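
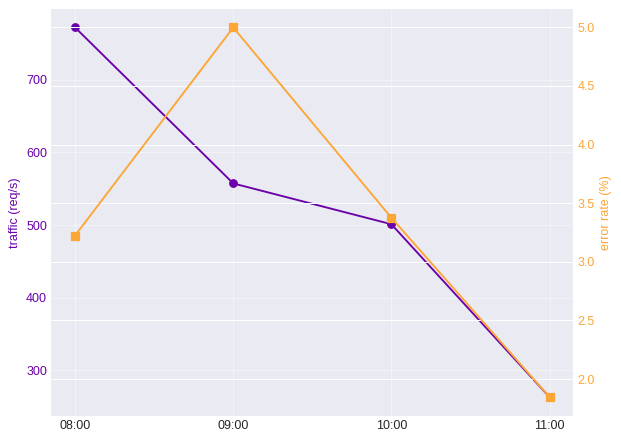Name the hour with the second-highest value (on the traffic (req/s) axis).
09:00

Top 3 (on the traffic (req/s) axis): 08:00 ≈ 750, 09:00 ≈ 550, 10:00 ≈ 500.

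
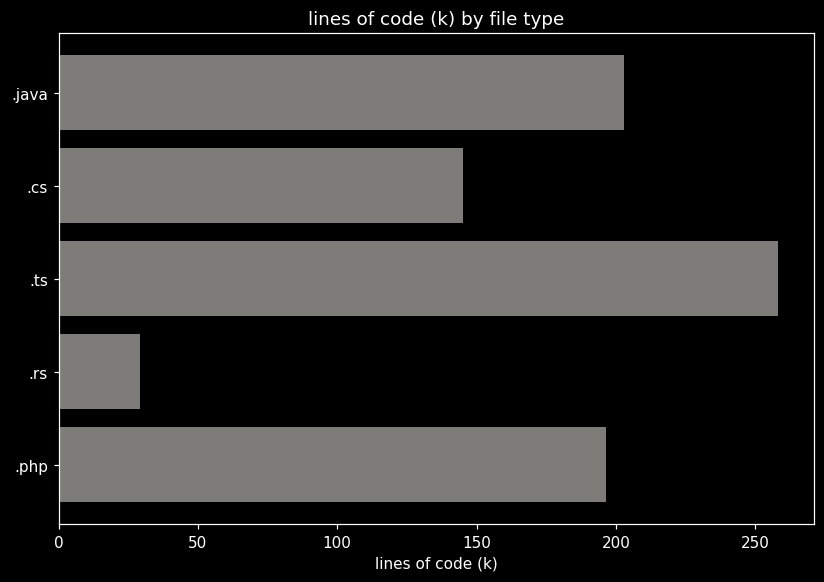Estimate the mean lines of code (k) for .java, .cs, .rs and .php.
≈ 144

(200 + 150 + 25 + 200) / 4 ≈ 144.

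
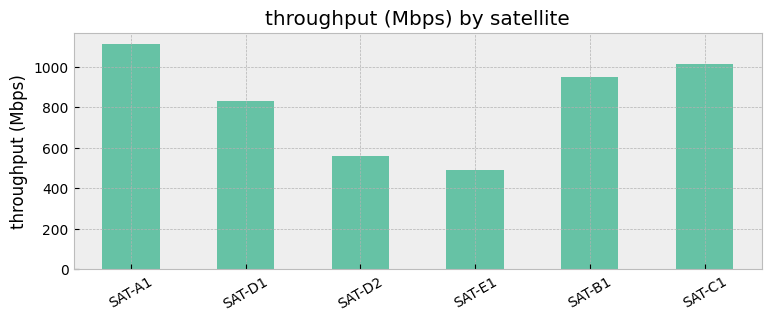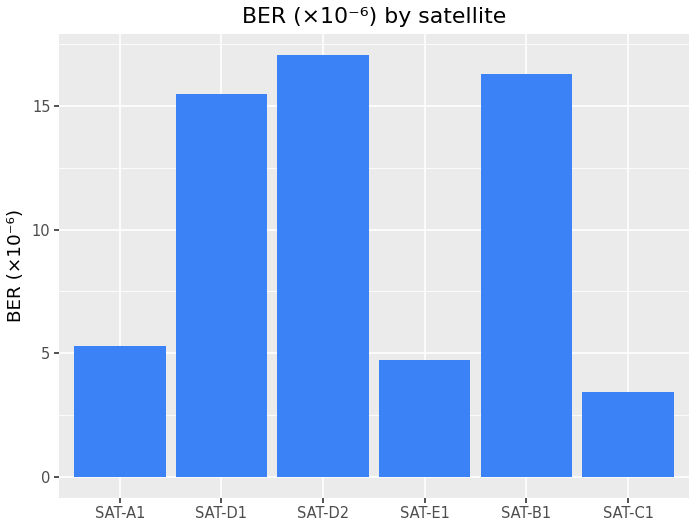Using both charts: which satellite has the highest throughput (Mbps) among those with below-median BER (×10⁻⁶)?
Chart 2 median BER (×10⁻⁶) ≈ 10; below-median satellites: SAT-A1, SAT-E1, SAT-C1. Among those, SAT-A1 has the highest throughput (Mbps) (≈ 1200).

SAT-A1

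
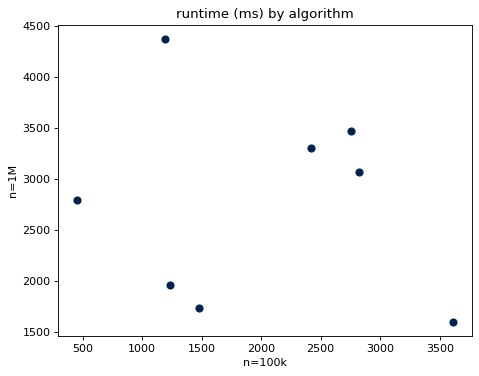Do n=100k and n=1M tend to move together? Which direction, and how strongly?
Points are roughly uncorrelated; weak (|r| ≈ 0.1).

no clear correlation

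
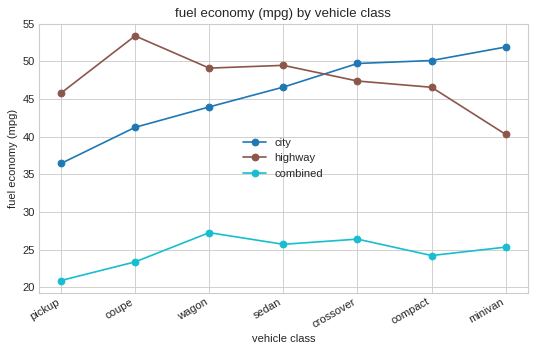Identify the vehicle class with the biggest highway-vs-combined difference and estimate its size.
coupe, ≈ 30 mpg

coupe: highway ≈ 55, combined ≈ 25 → gap ≈ 30. Next-largest (pickup) is only ≈ 25.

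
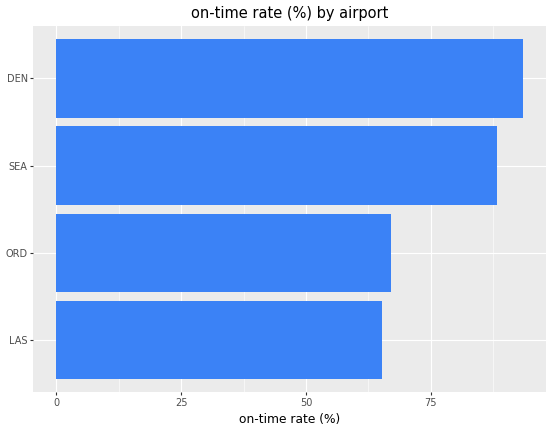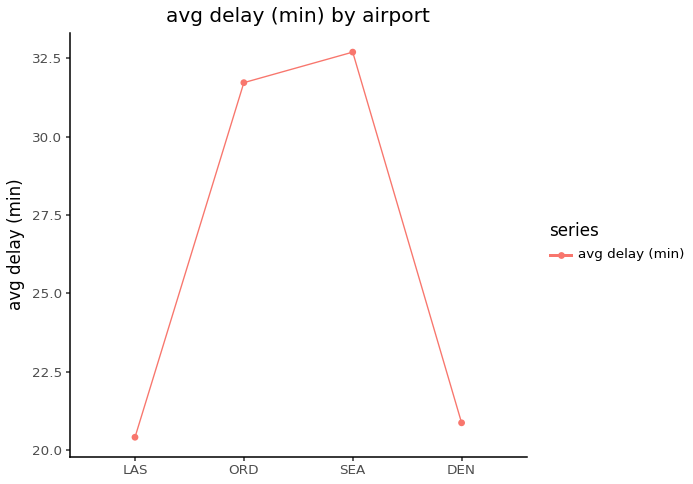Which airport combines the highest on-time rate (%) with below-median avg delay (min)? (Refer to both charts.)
Chart 2 median avg delay (min) ≈ 25; below-median airports: LAS, DEN. Among those, DEN has the highest on-time rate (%) (≈ 90).

DEN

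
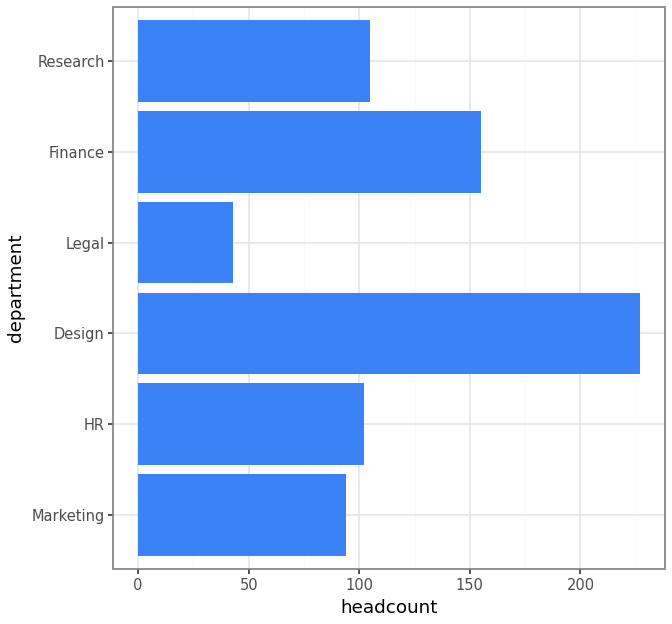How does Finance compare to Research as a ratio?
Finance ≈ 160, Research ≈ 100; 160/100 ≈ 1.6.

≈ 1.6×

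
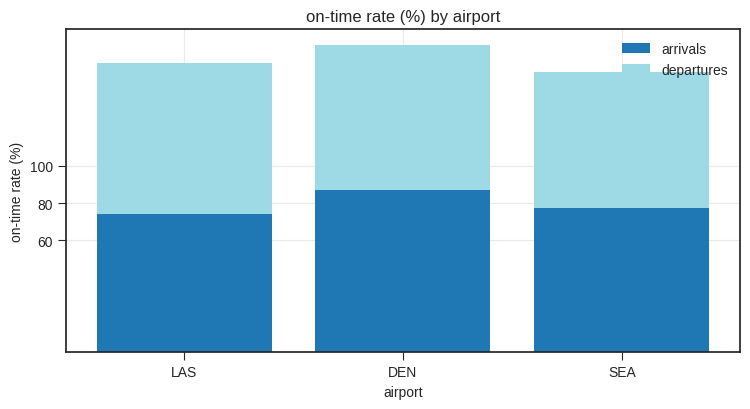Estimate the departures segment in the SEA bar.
departures top ≈ 160, bottom ≈ 80; segment ≈ 80.

≈ 80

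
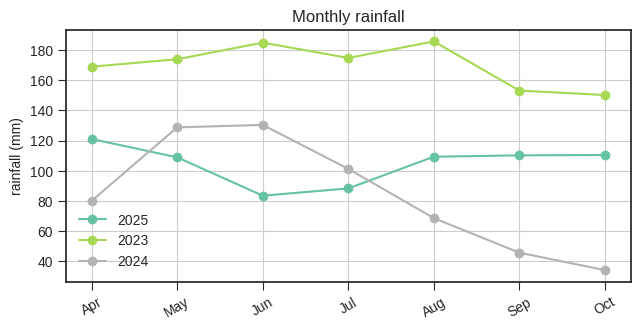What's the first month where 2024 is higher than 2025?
May

Apr: 2024 ≈ 80 vs 2025 ≈ 120 (not yet); May: 2024 ≈ 120 vs 2025 ≈ 100 (first crossover).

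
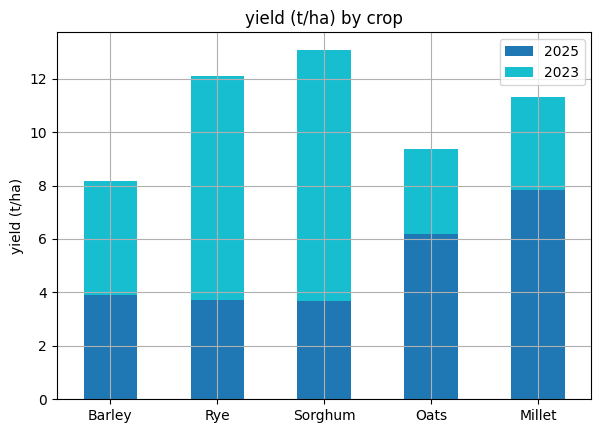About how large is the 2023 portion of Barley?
2023 top ≈ 8, bottom ≈ 4; segment ≈ 4.

≈ 4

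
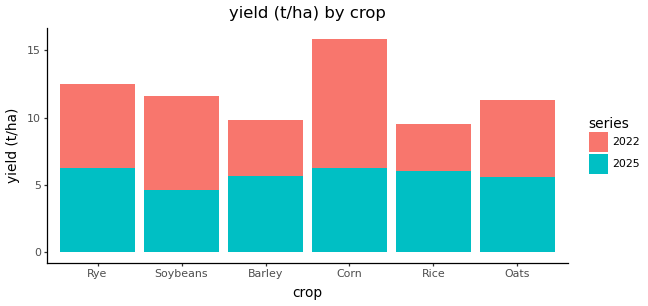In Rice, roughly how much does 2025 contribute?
2025 top ≈ 6, bottom ≈ 0; segment ≈ 6.

≈ 6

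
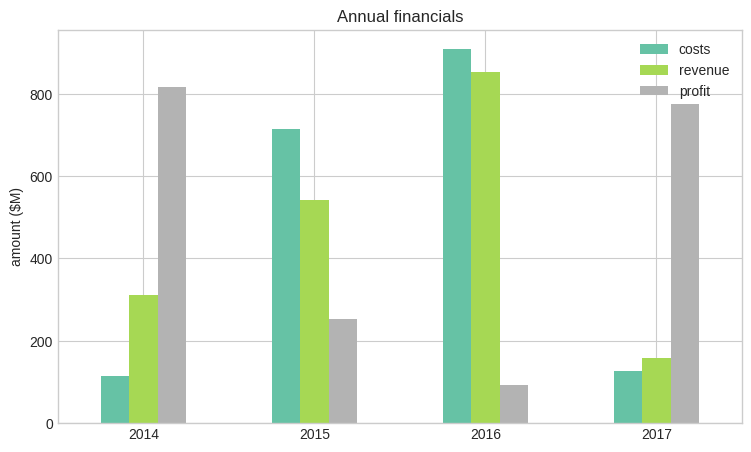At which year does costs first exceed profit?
2014: costs ≈ 100 vs profit ≈ 800 (not yet); 2015: costs ≈ 700 vs profit ≈ 300 (first crossover).

2015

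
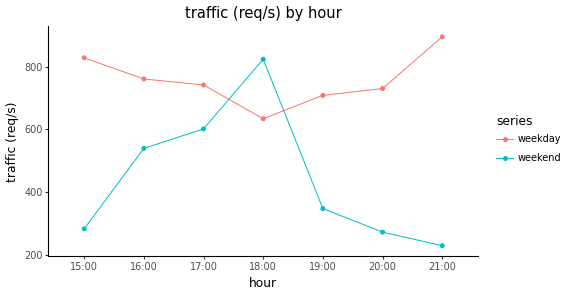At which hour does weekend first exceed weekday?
17:00: weekend ≈ 600 vs weekday ≈ 700 (not yet); 18:00: weekend ≈ 800 vs weekday ≈ 600 (first crossover).

18:00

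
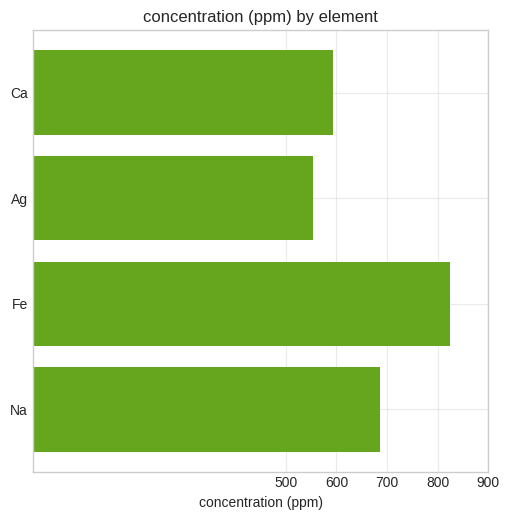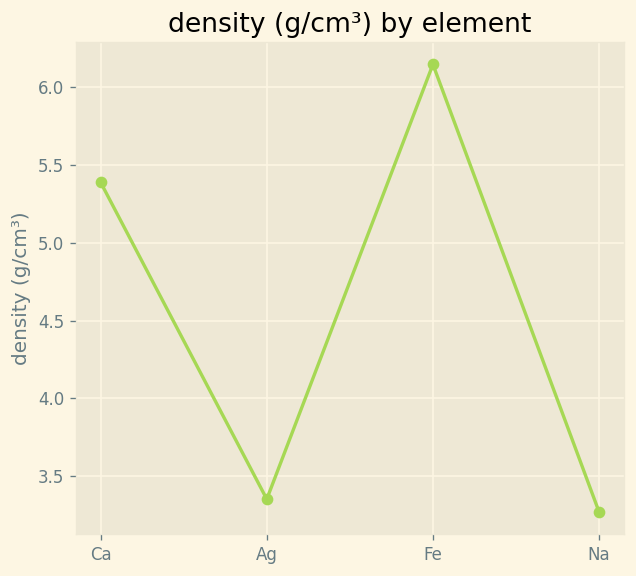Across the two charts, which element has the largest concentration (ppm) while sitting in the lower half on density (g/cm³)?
Na

Chart 2 median density (g/cm³) ≈ 4; below-median elements: Ag, Na. Among those, Na has the highest concentration (ppm) (≈ 700).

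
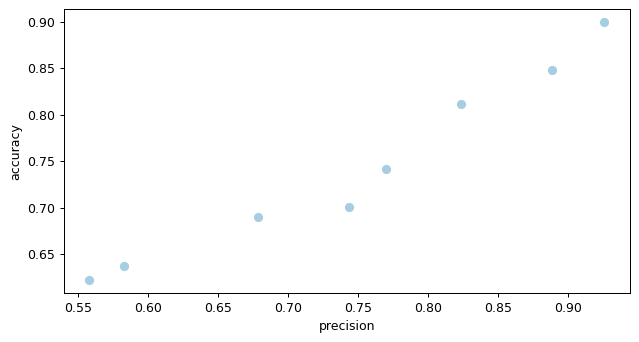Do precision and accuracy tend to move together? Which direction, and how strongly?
Points are positively correlated; strong (|r| ≈ 1.0).

positive, strong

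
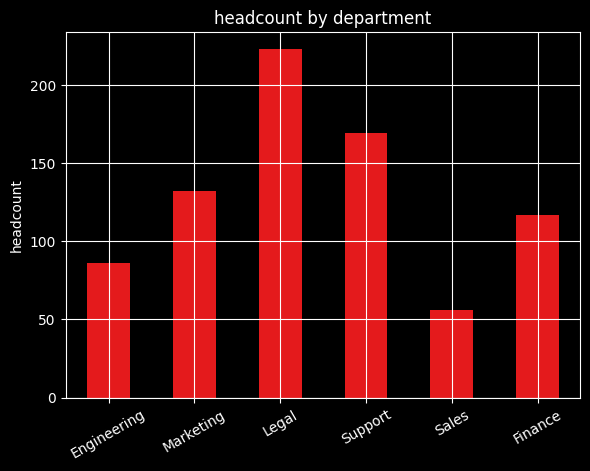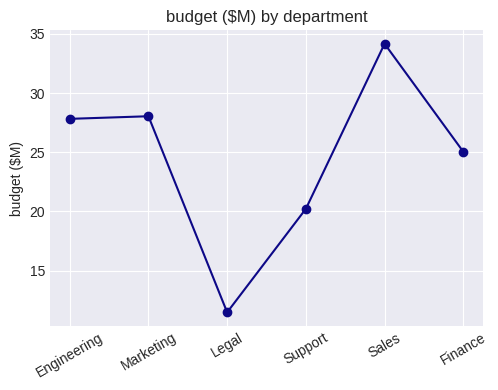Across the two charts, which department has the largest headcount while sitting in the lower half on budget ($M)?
Chart 2 median budget ($M) ≈ 25; below-median departments: Legal, Support, Finance. Among those, Legal has the highest headcount (≈ 225).

Legal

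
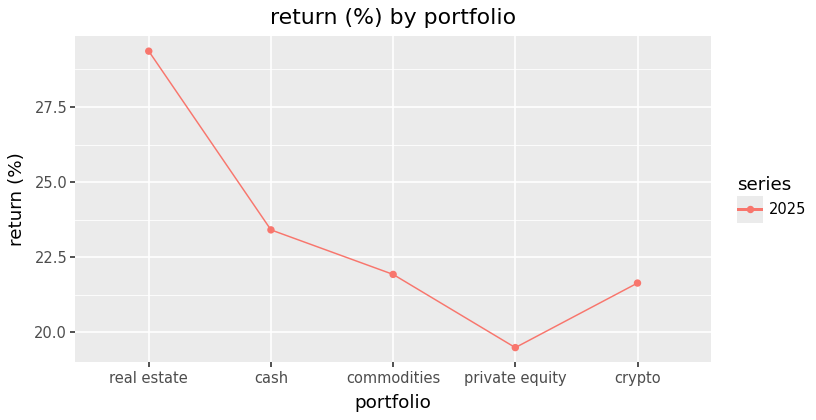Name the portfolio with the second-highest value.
Top 3: real estate ≈ 29, cash ≈ 23, commodities ≈ 22.

cash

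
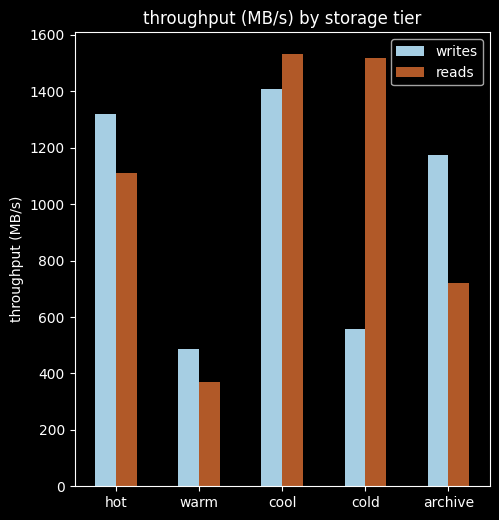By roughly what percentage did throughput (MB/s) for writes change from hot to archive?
≈ -14.3%

hot ≈ 1400, archive ≈ 1200; (1200 − 1400) / 1400 ≈ -14.3%.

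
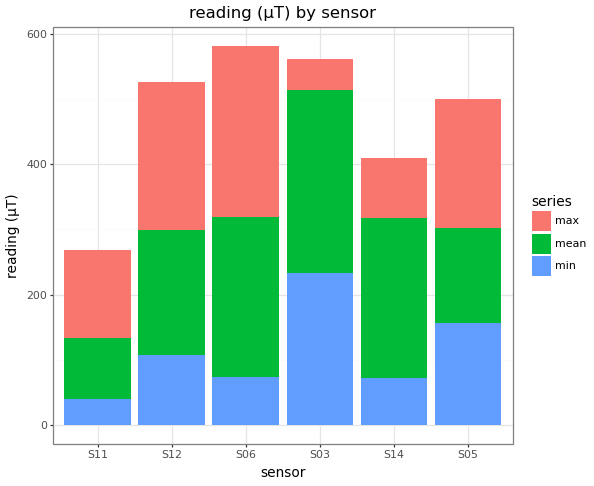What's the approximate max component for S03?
max top ≈ 550, bottom ≈ 500; segment ≈ 50.

≈ 50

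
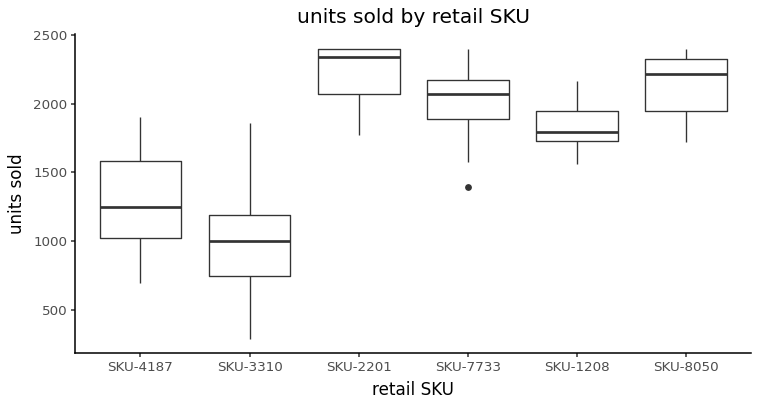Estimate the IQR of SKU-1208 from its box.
Q3 ≈ 2000, Q1 ≈ 1800; IQR ≈ 200.

≈ 200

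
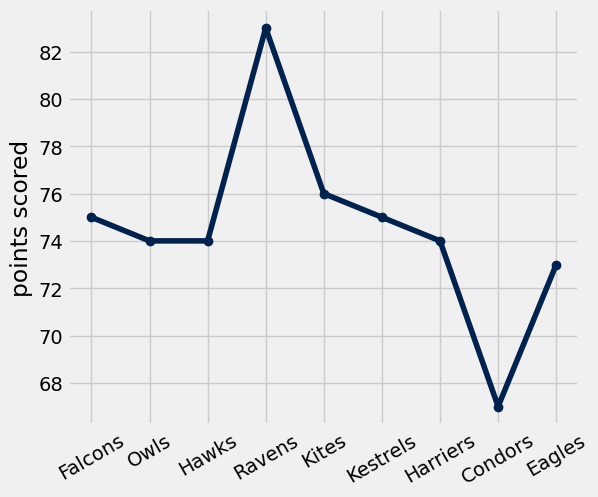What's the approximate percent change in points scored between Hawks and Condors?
Hawks ≈ 74, Condors ≈ 68; (68 − 74) / 74 ≈ -8.1%.

≈ -8.1%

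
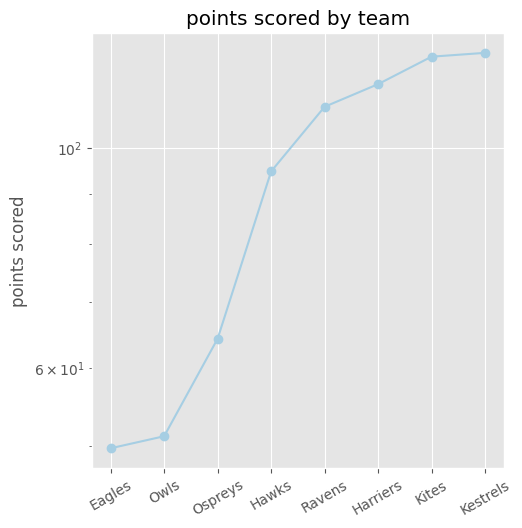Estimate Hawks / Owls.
≈ 1.8×

Hawks ≈ 90, Owls ≈ 50; 90/50 ≈ 1.8.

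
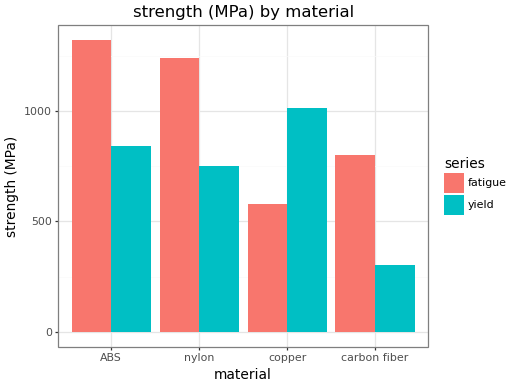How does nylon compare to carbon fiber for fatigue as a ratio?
≈ 1.5×

nylon ≈ 1200, carbon fiber ≈ 800; 1200/800 ≈ 1.5.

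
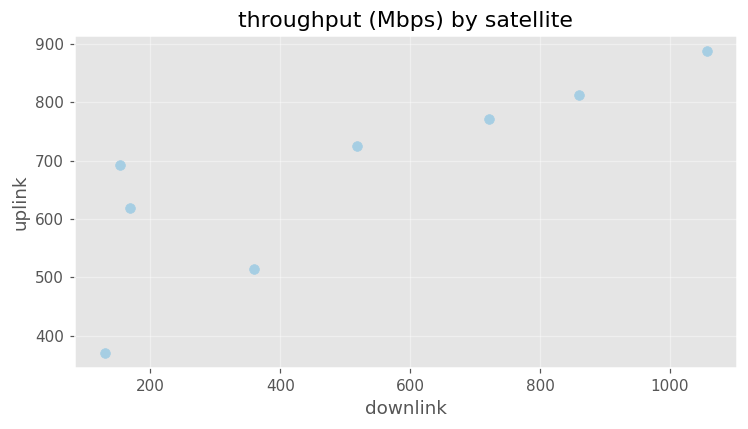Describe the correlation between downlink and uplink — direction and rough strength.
Points are positively correlated; strong (|r| ≈ 0.8).

positive, strong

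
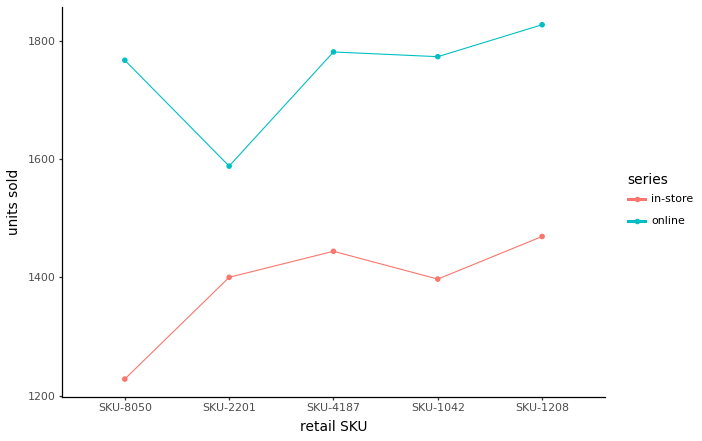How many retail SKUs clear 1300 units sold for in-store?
4

Above 1300: SKU-2201, SKU-4187, SKU-1042, SKU-1208.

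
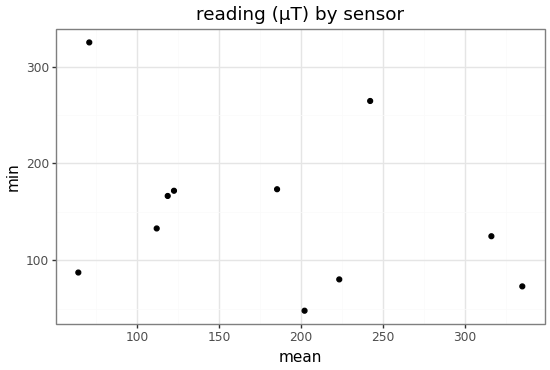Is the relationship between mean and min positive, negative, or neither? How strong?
Points are negatively correlated; weak (|r| ≈ 0.3).

negative, weak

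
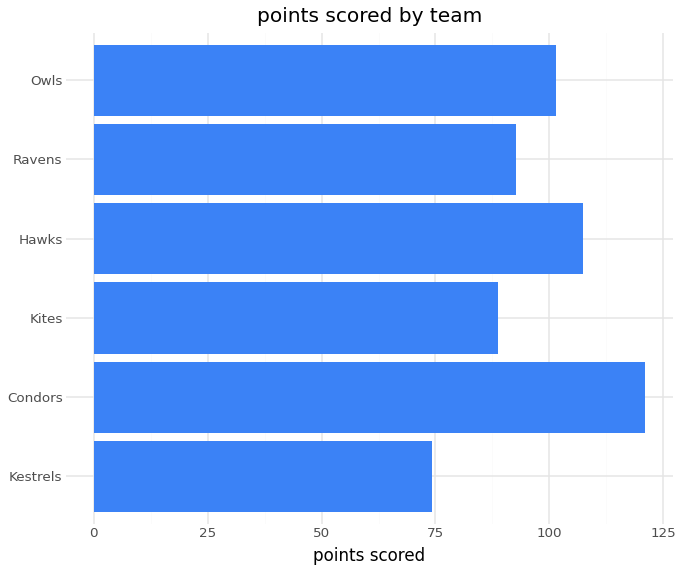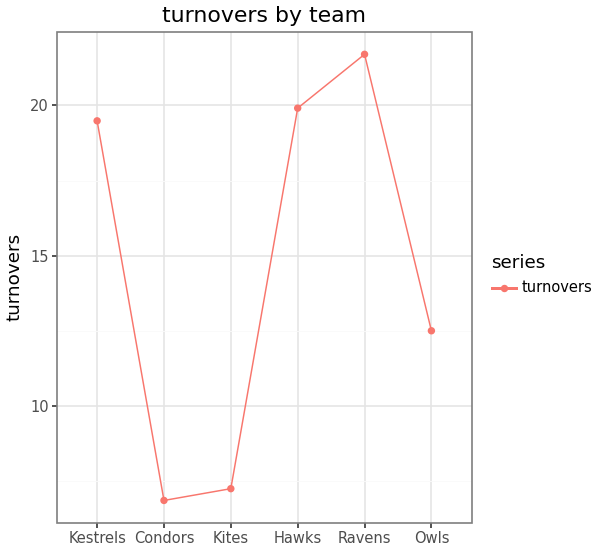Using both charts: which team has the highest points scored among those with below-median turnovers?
Chart 2 median turnovers ≈ 16; below-median teams: Condors, Kites, Owls. Among those, Condors has the highest points scored (≈ 120).

Condors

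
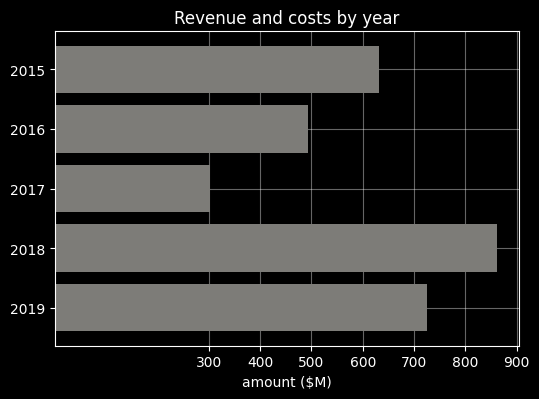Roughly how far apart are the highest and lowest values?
≈ 600

Max 2018 ≈ 900, min 2017 ≈ 300; range ≈ 600.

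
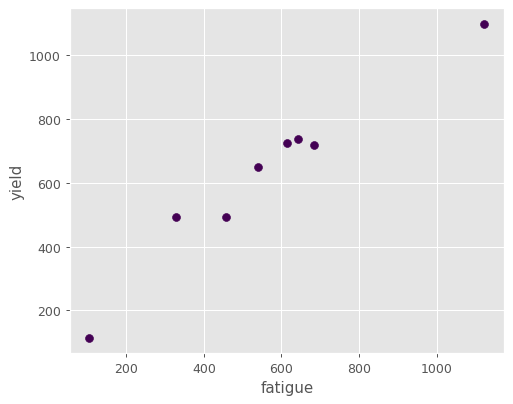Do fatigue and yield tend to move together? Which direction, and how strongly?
Points are positively correlated; strong (|r| ≈ 1.0).

positive, strong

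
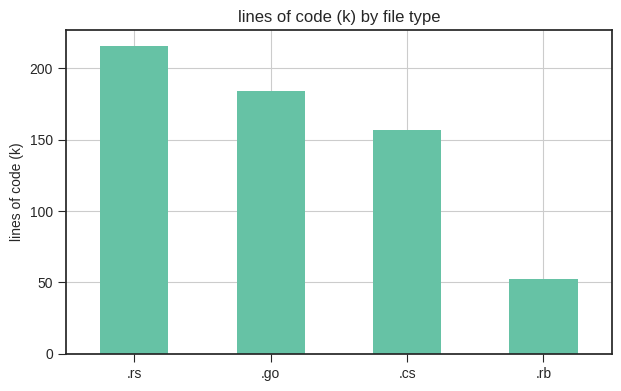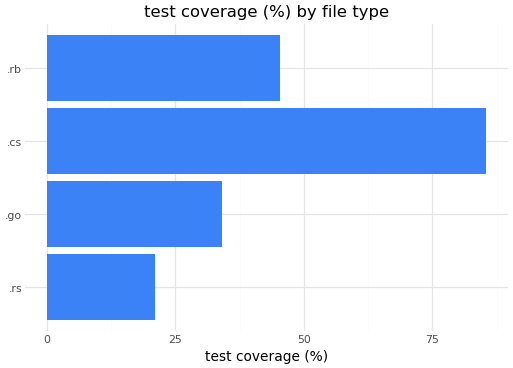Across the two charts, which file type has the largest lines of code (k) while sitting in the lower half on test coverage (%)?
.rs

Chart 2 median test coverage (%) ≈ 40; below-median file types: .rs, .go. Among those, .rs has the highest lines of code (k) (≈ 220).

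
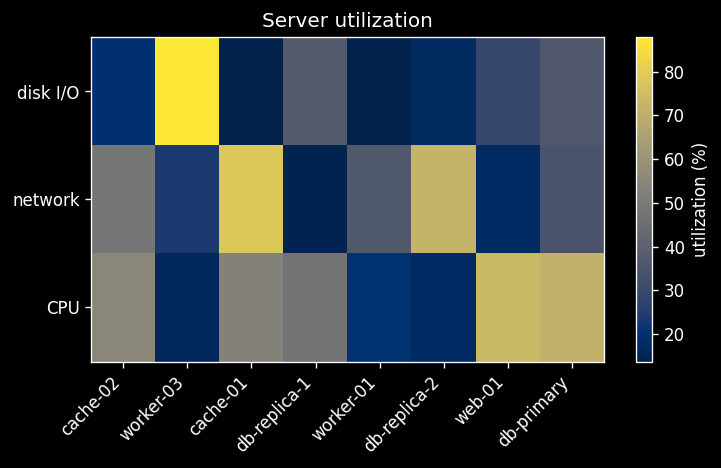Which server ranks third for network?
Top 4 for network: cache-01 ≈ 80, db-replica-2 ≈ 70, cache-02 ≈ 50, worker-01 ≈ 40.

cache-02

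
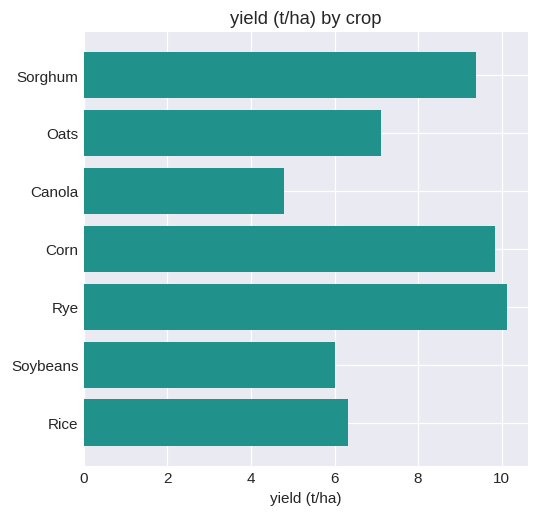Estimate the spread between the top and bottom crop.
≈ 5

Max Rye ≈ 10, min Canola ≈ 5; range ≈ 5.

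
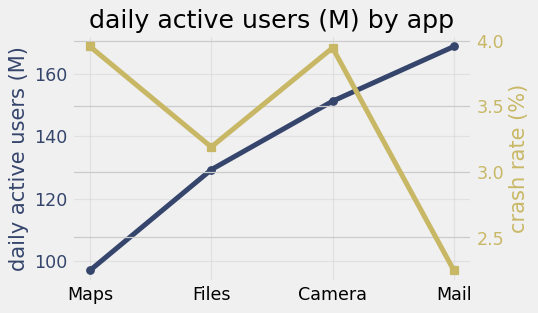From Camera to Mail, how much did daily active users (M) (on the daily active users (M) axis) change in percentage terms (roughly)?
≈ +13.3%

Camera ≈ 150, Mail ≈ 170; (170 − 150) / 150 ≈ +13.3%.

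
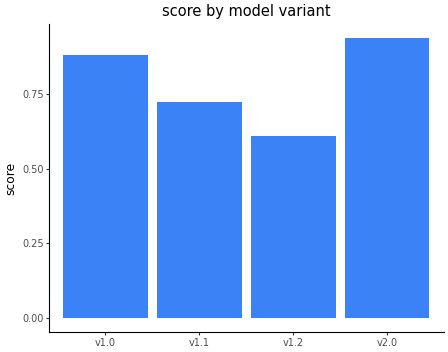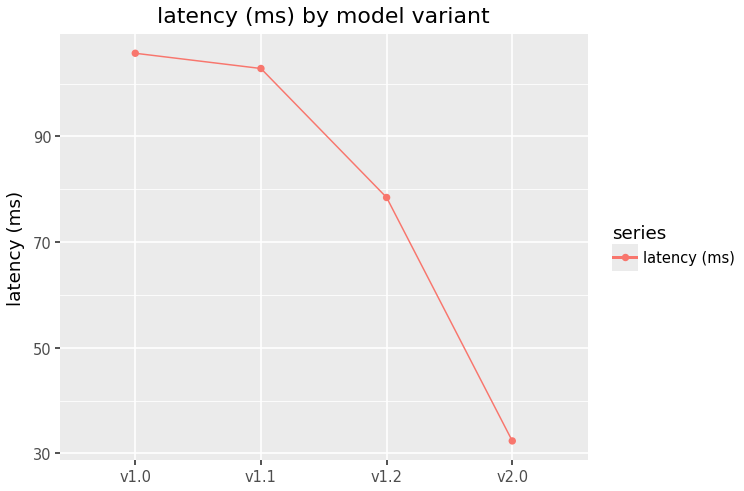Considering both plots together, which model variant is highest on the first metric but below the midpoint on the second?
Chart 2 median latency (ms) ≈ 90; below-median model variants: v1.2, v2.0. Among those, v2.0 has the highest score (≈ 0.9).

v2.0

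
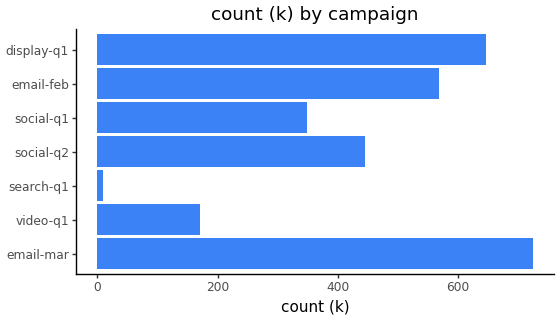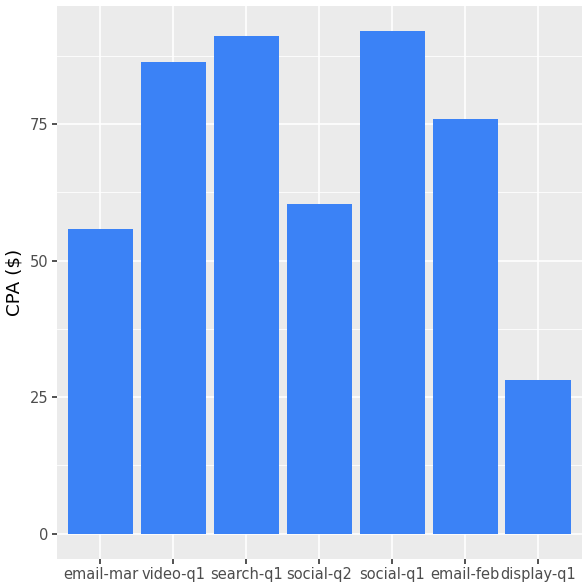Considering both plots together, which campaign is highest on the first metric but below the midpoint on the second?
Chart 2 median CPA ($) ≈ 80; below-median campaigns: email-mar, social-q2, display-q1. Among those, email-mar has the highest count (k) (≈ 700).

email-mar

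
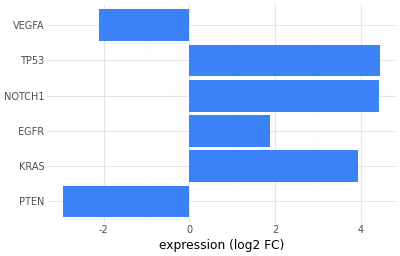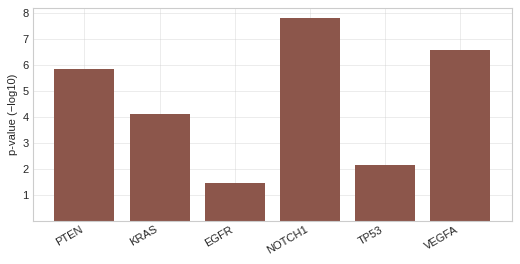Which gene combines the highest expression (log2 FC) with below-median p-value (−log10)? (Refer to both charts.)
TP53

Chart 2 median p-value (−log10) ≈ 5; below-median genes: KRAS, EGFR, TP53. Among those, TP53 has the highest expression (log2 FC) (≈ 4.5).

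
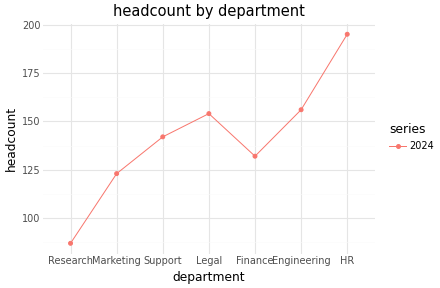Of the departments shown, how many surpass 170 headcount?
Above 170: HR.

1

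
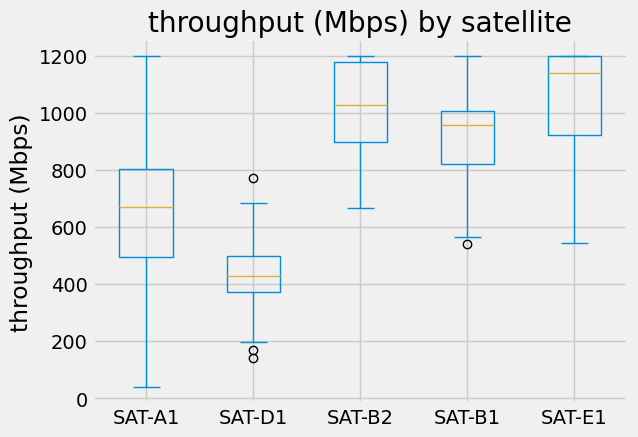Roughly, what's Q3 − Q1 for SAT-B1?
Q3 ≈ 1000, Q1 ≈ 800; IQR ≈ 200.

≈ 200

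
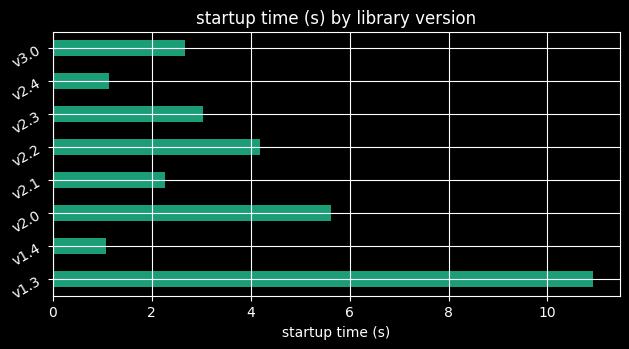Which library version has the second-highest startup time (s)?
Top 3: v1.3 ≈ 11, v2.0 ≈ 6, v2.2 ≈ 4.

v2.0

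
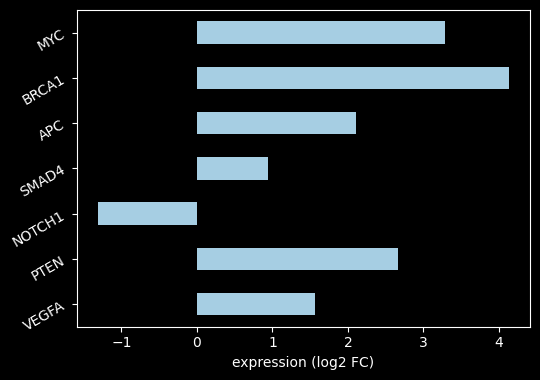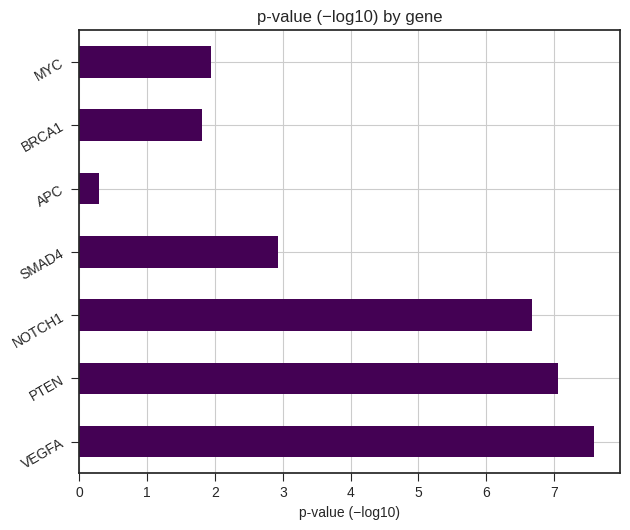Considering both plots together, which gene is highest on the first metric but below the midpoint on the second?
BRCA1

Chart 2 median p-value (−log10) ≈ 3; below-median genes: APC, BRCA1, MYC. Among those, BRCA1 has the highest expression (log2 FC) (≈ 4).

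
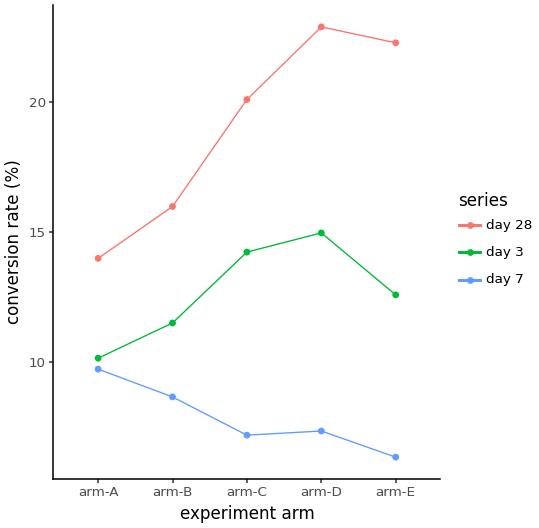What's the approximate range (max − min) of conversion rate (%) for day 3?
≈ 4

Max arm-D ≈ 14, min arm-A ≈ 10; range ≈ 4.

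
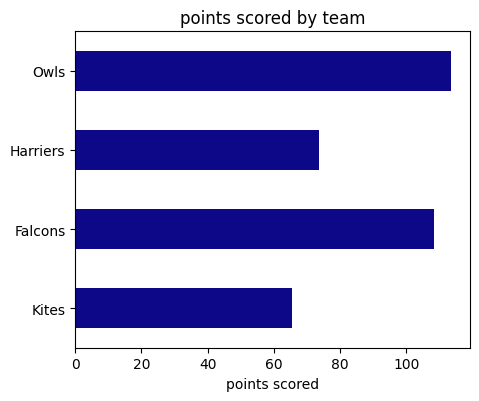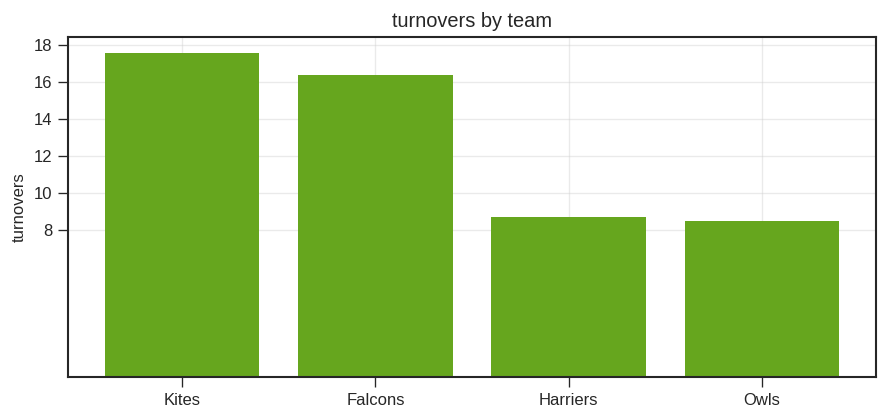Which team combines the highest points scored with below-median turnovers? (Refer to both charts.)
Owls

Chart 2 median turnovers ≈ 12; below-median teams: Harriers, Owls. Among those, Owls has the highest points scored (≈ 120).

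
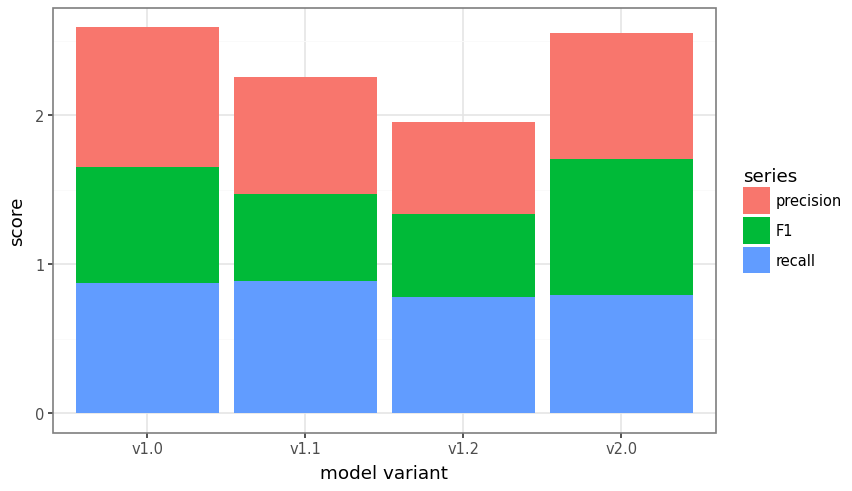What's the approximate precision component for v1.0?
precision top ≈ 2.5, bottom ≈ 1.5; segment ≈ 1.0.

≈ 1.0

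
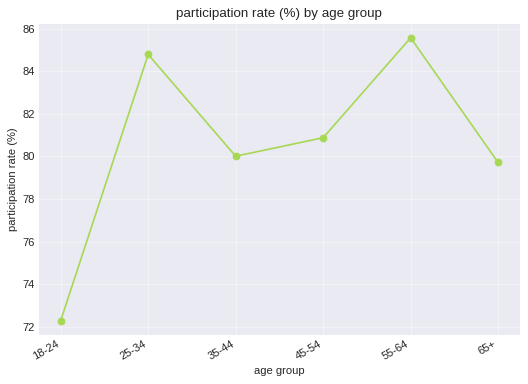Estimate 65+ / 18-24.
≈ 1.11×

65+ ≈ 80, 18-24 ≈ 72; 80/72 ≈ 1.11.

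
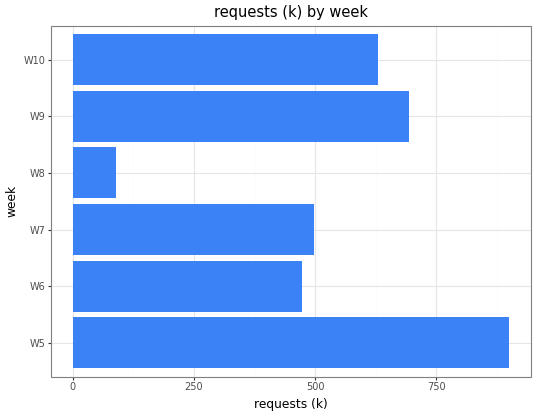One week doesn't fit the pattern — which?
W8

W8 ≈ 100; the rest sit between ≈ 500 and ≈ 900.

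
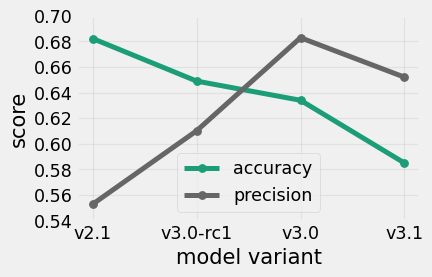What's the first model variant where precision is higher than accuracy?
v3.0-rc1: precision ≈ 0.62 vs accuracy ≈ 0.64 (not yet); v3.0: precision ≈ 0.68 vs accuracy ≈ 0.64 (first crossover).

v3.0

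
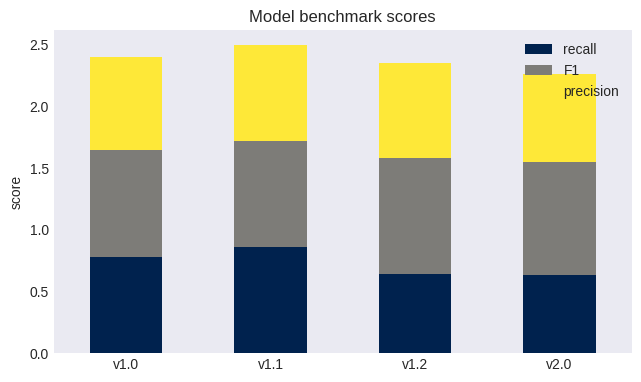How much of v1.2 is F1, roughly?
≈ 1.0

F1 top ≈ 1.5, bottom ≈ 0.5; segment ≈ 1.0.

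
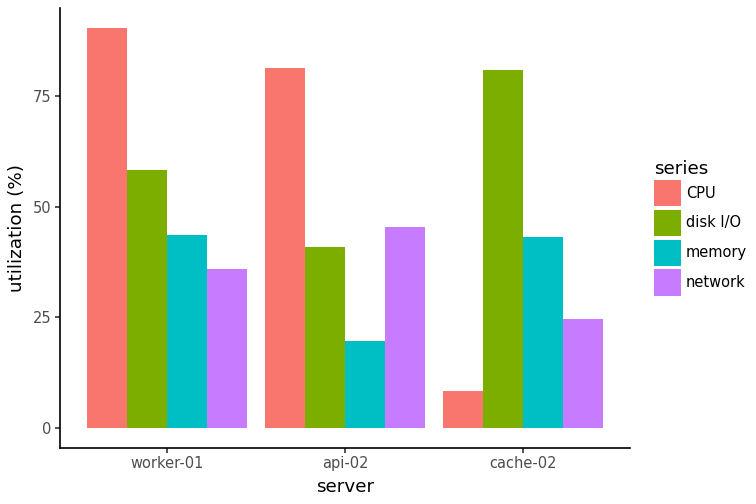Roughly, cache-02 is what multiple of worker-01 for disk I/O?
≈ 1.33×

cache-02 ≈ 80, worker-01 ≈ 60; 80/60 ≈ 1.33.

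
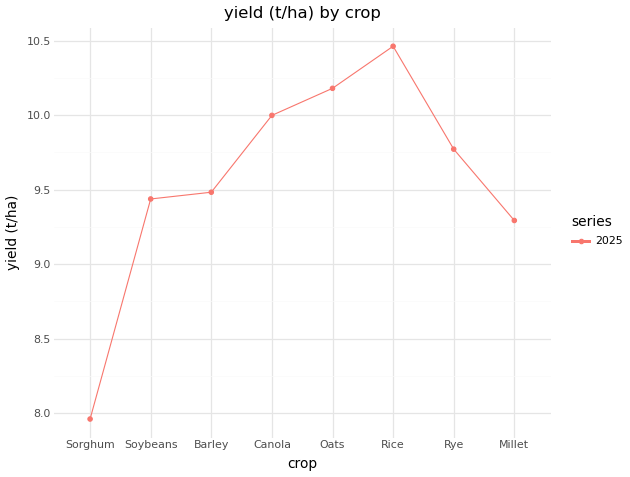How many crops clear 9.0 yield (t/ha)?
7

Above 9.0: Soybeans, Barley, Canola, Oats, Rice, Rye, Millet.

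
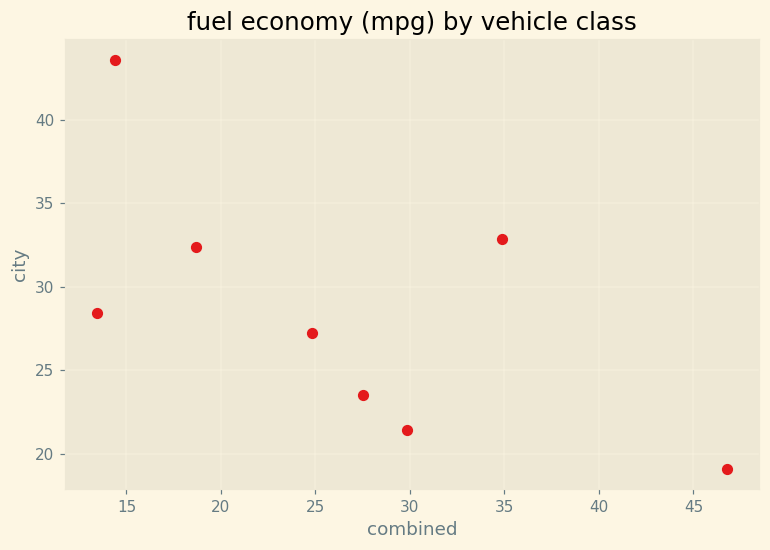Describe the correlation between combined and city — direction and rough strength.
Points are negatively correlated; moderate (|r| ≈ 0.6).

negative, moderate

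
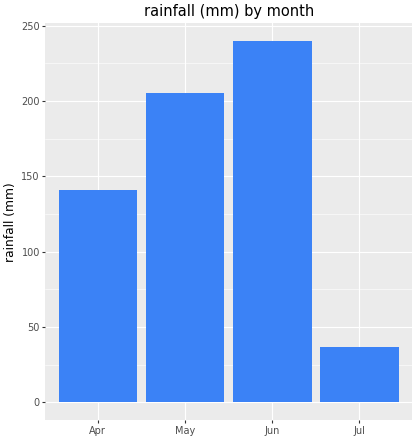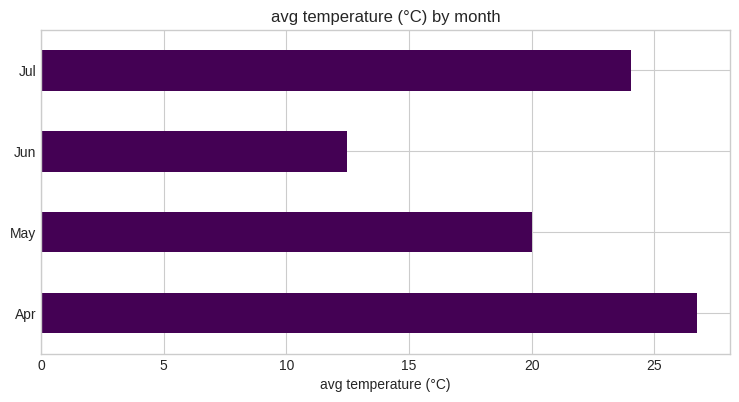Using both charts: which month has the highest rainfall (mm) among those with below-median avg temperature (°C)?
Chart 2 median avg temperature (°C) ≈ 20; below-median months: May, Jun. Among those, Jun has the highest rainfall (mm) (≈ 250).

Jun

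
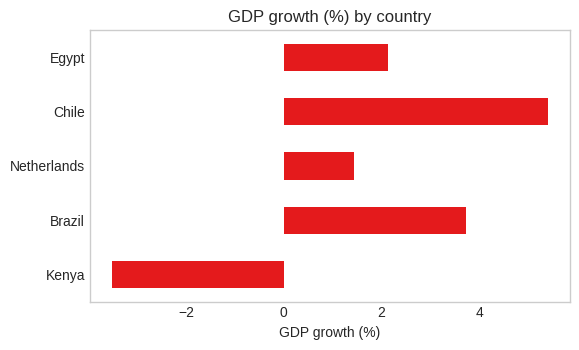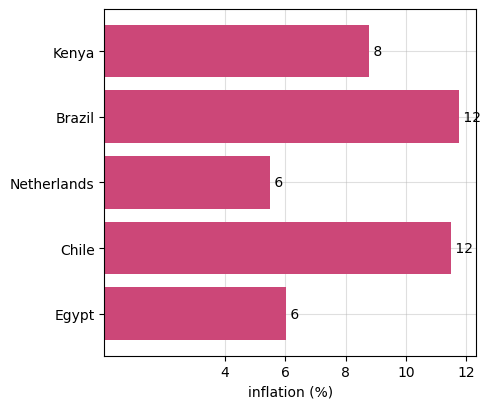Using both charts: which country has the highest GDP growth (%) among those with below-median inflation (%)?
Egypt

Chart 2 median inflation (%) ≈ 8; below-median countries: Netherlands, Egypt. Among those, Egypt has the highest GDP growth (%) (≈ 2).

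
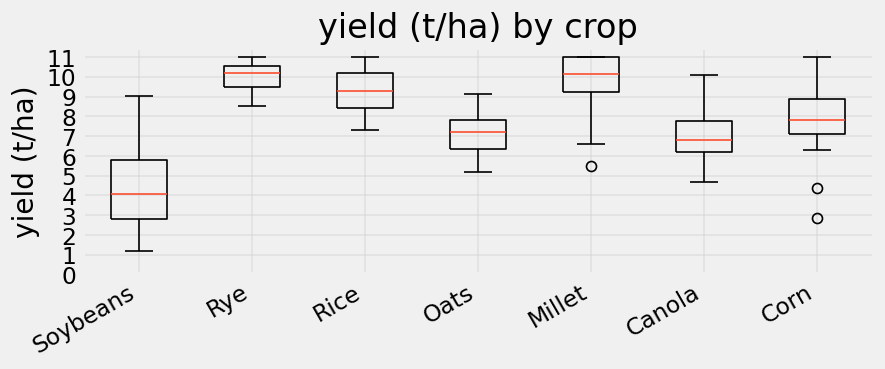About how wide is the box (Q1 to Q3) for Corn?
≈ 2

Q3 ≈ 9, Q1 ≈ 7; IQR ≈ 2.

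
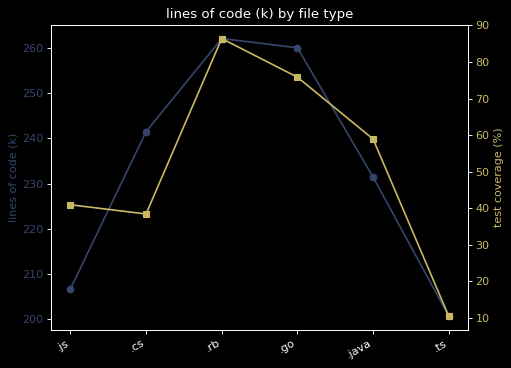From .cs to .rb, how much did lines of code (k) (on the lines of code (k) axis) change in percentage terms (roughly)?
≈ +8.3%

.cs ≈ 240, .rb ≈ 260; (260 − 240) / 240 ≈ +8.3%.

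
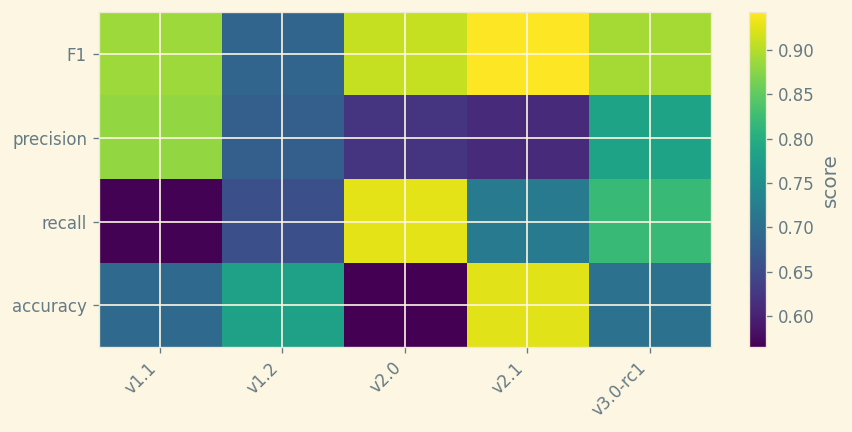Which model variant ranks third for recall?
v2.1

Top 4 for recall: v2.0 ≈ 0.95, v3.0-rc1 ≈ 0.80, v2.1 ≈ 0.70, v1.2 ≈ 0.65.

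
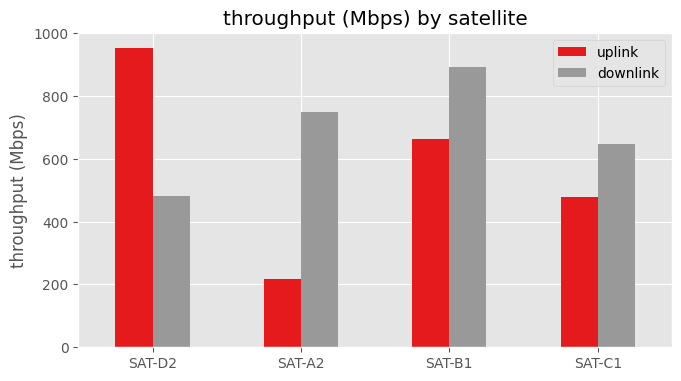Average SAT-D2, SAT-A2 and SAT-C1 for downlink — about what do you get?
(500 + 700 + 600) / 3 ≈ 600.

≈ 600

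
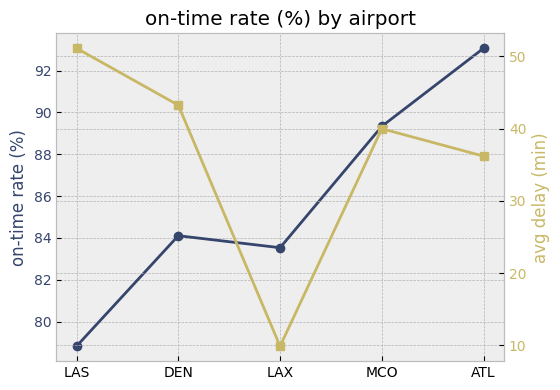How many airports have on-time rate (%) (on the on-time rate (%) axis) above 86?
Above 86: MCO, ATL.

2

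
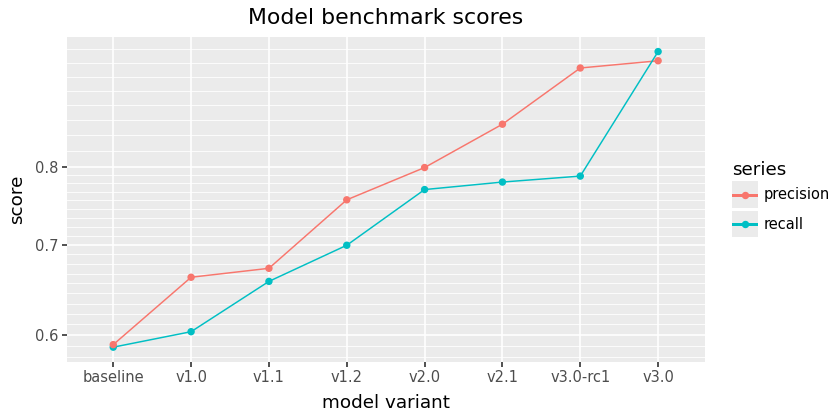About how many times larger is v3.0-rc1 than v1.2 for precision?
≈ 1.27×

v3.0-rc1 ≈ 0.95, v1.2 ≈ 0.75; 0.95/0.75 ≈ 1.27.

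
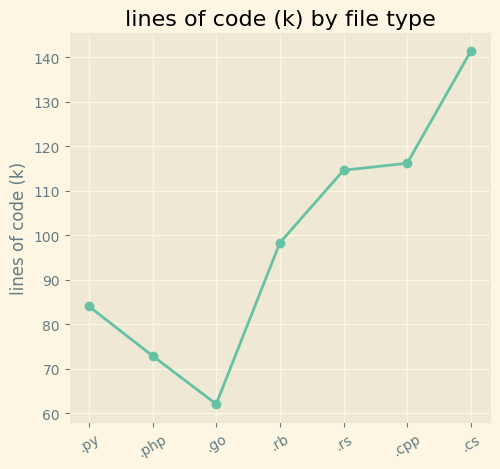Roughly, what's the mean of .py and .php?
(80 + 70) / 2 ≈ 75.

≈ 75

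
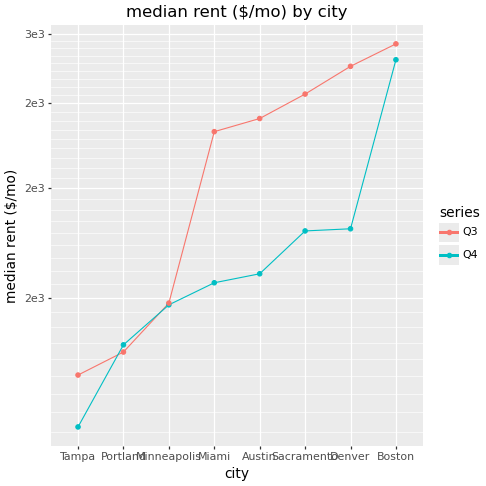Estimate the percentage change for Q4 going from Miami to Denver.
≈ +12.5%

Miami ≈ 1600, Denver ≈ 1800; (1800 − 1600) / 1600 ≈ +12.5%.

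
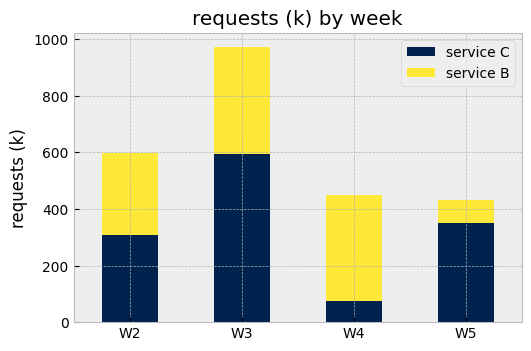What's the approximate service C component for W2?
service C top ≈ 300, bottom ≈ 0; segment ≈ 300.

≈ 300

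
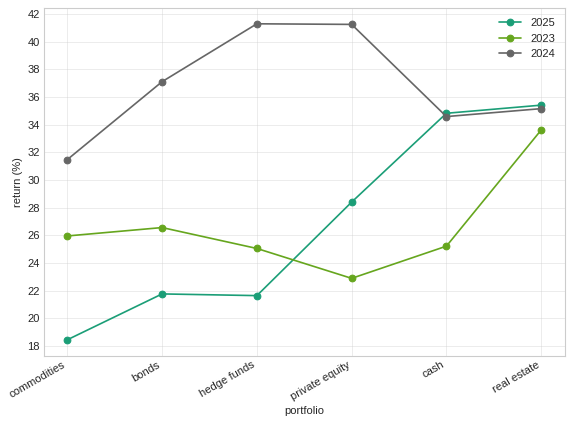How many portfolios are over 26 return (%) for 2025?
3

Above 26: private equity, cash, real estate.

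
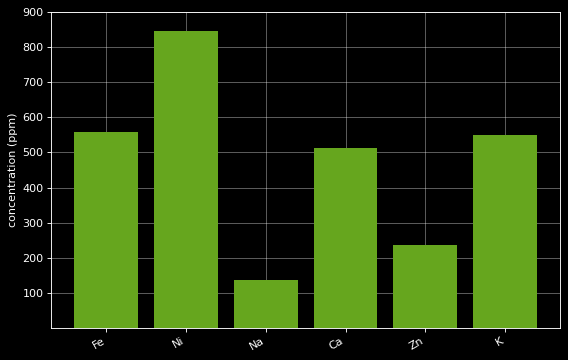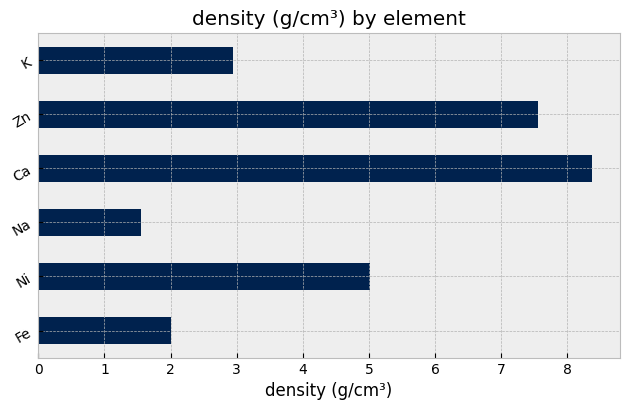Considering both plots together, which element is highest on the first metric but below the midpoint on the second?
Chart 2 median density (g/cm³) ≈ 4; below-median elements: Fe, Na, K. Among those, Fe has the highest concentration (ppm) (≈ 600).

Fe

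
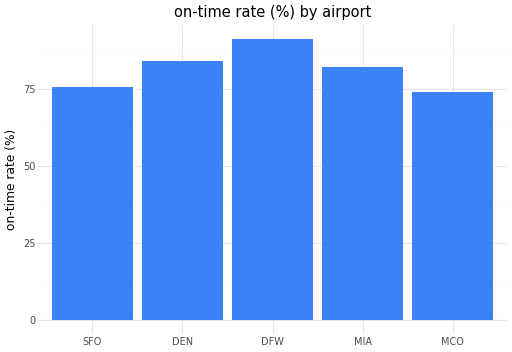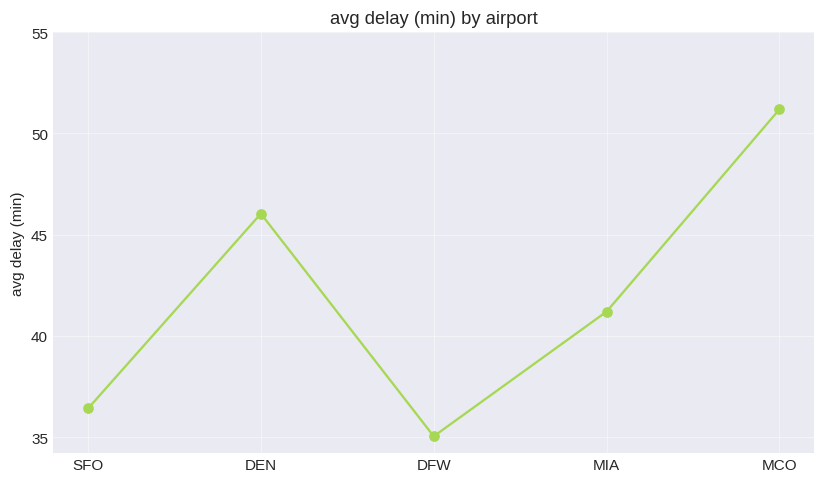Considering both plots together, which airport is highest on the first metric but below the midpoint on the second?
DFW

Chart 2 median avg delay (min) ≈ 40; below-median airports: SFO, DFW. Among those, DFW has the highest on-time rate (%) (≈ 90).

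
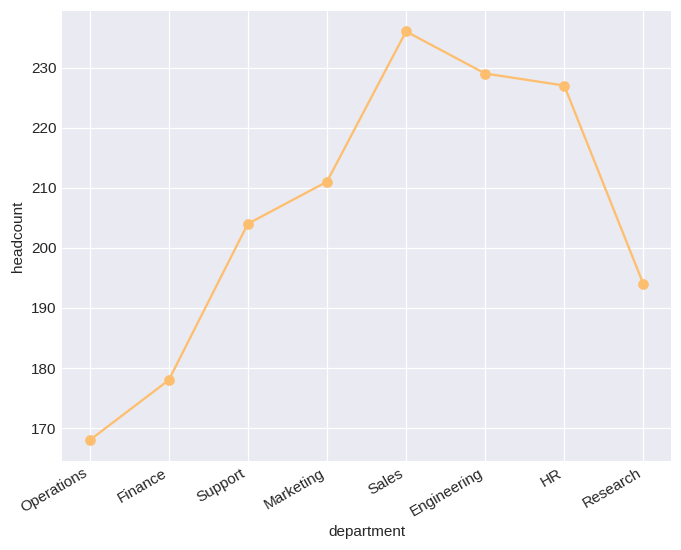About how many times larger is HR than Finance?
HR ≈ 230, Finance ≈ 180; 230/180 ≈ 1.28.

≈ 1.28×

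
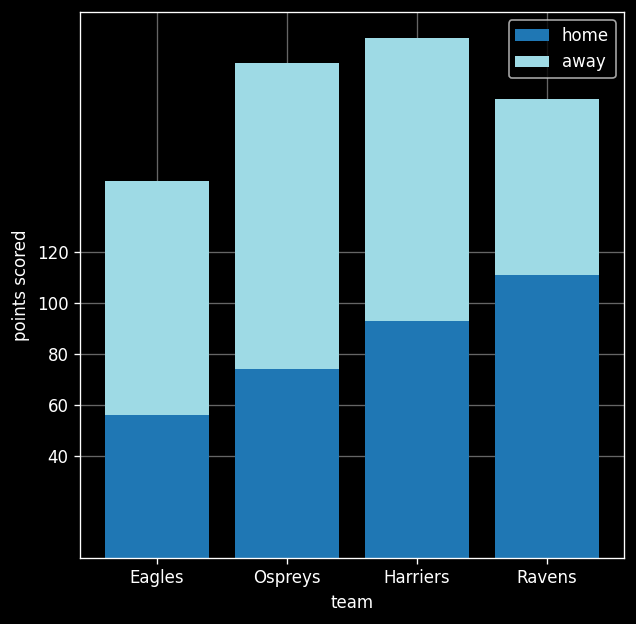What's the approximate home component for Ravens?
home top ≈ 120, bottom ≈ 0; segment ≈ 120.

≈ 120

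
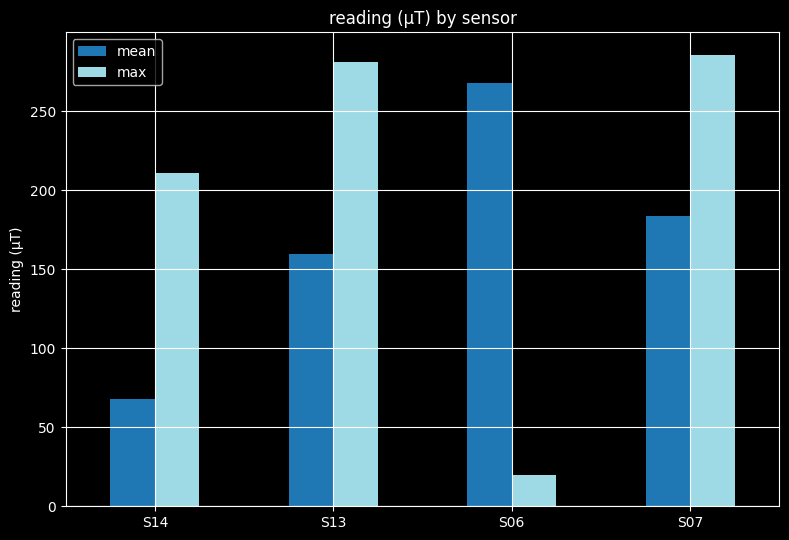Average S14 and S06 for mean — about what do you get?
(75 + 275) / 2 ≈ 175.

≈ 175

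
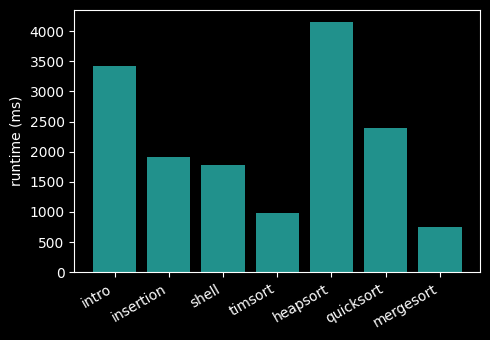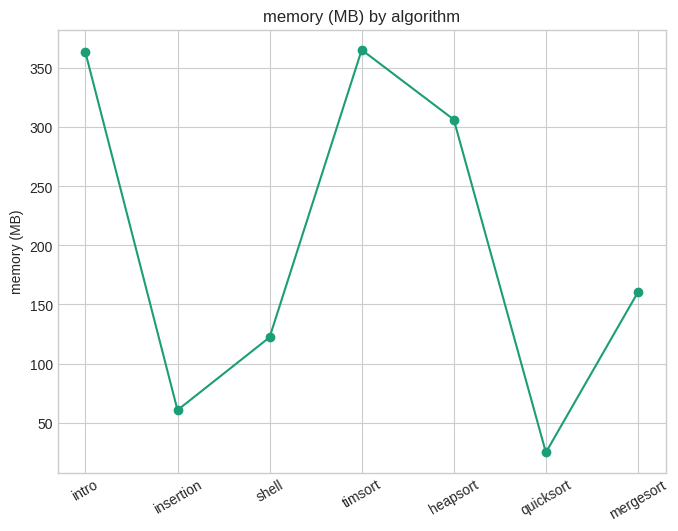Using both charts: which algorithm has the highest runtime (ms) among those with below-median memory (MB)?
Chart 2 median memory (MB) ≈ 150; below-median algorithms: insertion, shell, quicksort. Among those, quicksort has the highest runtime (ms) (≈ 2500).

quicksort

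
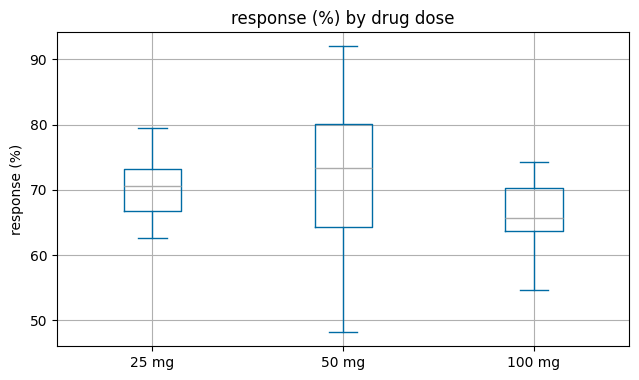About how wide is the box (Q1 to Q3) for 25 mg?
Q3 ≈ 73.0, Q1 ≈ 66.5; IQR ≈ 6.5.

≈ 6.5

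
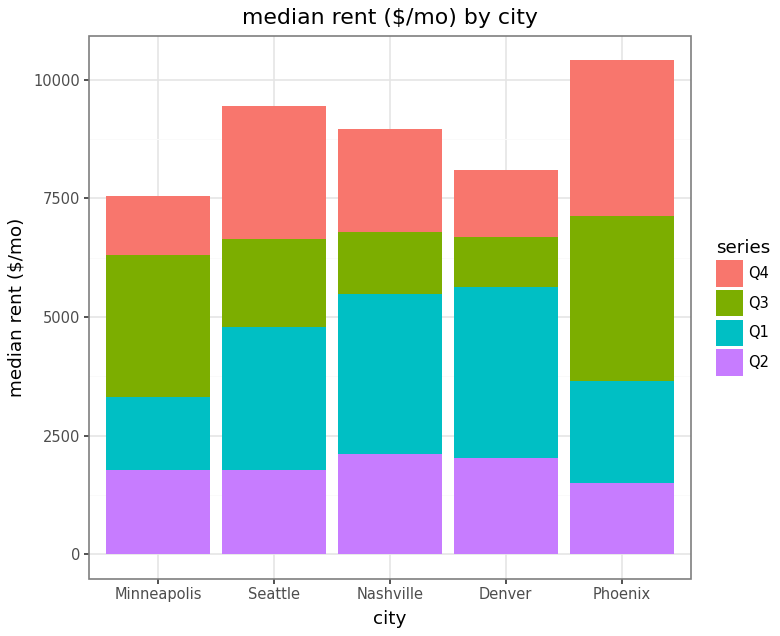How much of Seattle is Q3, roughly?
≈ 2000

Q3 top ≈ 7000, bottom ≈ 5000; segment ≈ 2000.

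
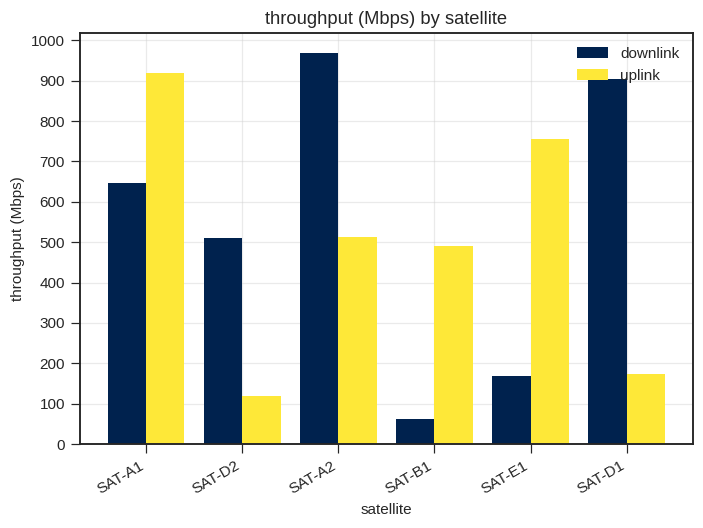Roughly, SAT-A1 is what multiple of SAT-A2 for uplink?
≈ 1.8×

SAT-A1 ≈ 900, SAT-A2 ≈ 500; 900/500 ≈ 1.8.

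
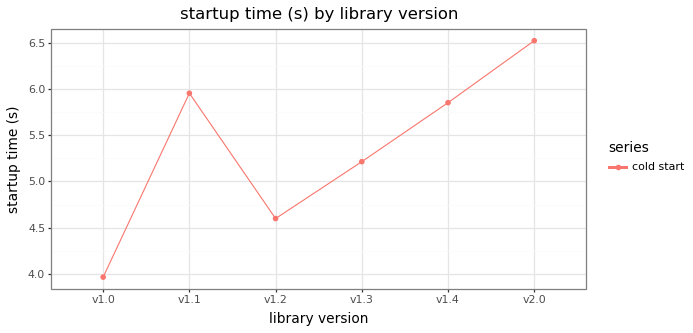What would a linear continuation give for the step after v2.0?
Last three: 5.0, 6.0, 6.5 → slope ≈ 0.75/step → next ≈ 7.25.

≈ 7.25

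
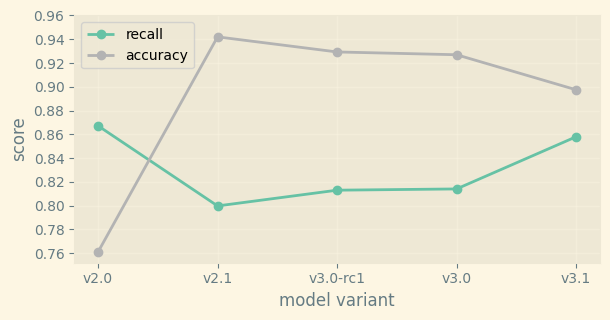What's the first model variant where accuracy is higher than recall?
v2.1

v2.0: accuracy ≈ 0.76 vs recall ≈ 0.86 (not yet); v2.1: accuracy ≈ 0.94 vs recall ≈ 0.80 (first crossover).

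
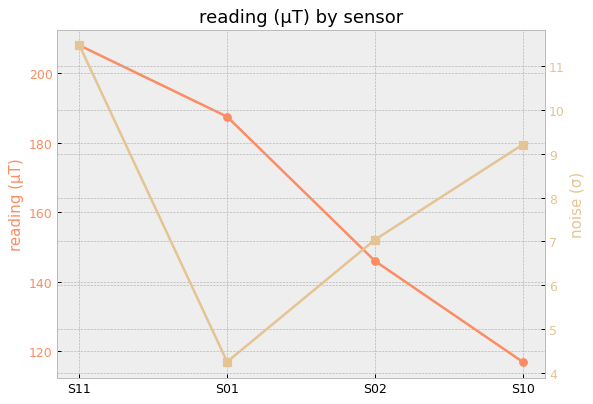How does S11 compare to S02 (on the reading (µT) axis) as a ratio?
S11 ≈ 210, S02 ≈ 150; 210/150 ≈ 1.4.

≈ 1.4×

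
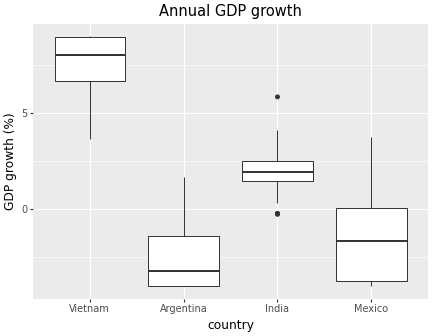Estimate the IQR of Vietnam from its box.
Q3 ≈ 9, Q1 ≈ 7; IQR ≈ 2.

≈ 2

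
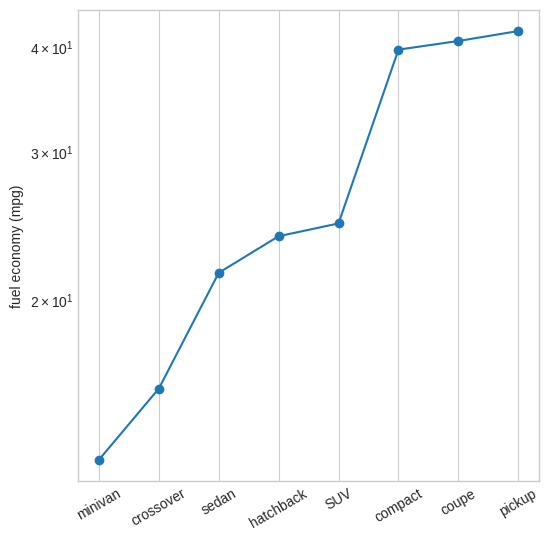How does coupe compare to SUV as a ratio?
≈ 1.6×

coupe ≈ 40, SUV ≈ 25; 40/25 ≈ 1.6.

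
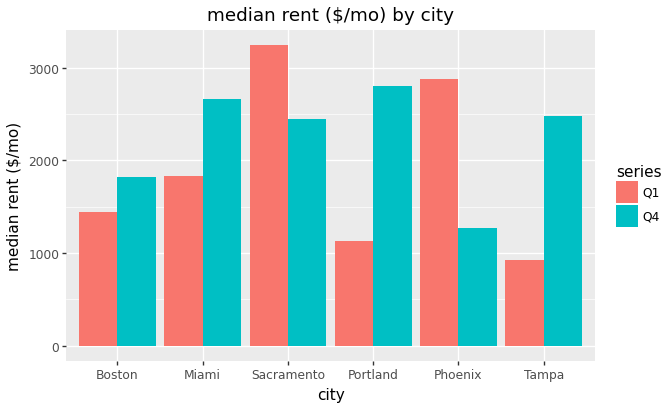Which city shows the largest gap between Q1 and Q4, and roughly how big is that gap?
Portland: Q1 ≈ 1000, Q4 ≈ 3000 → gap ≈ 2000. Next-largest (Phoenix) is only ≈ 1500.

Portland, ≈ 2000 $/mo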